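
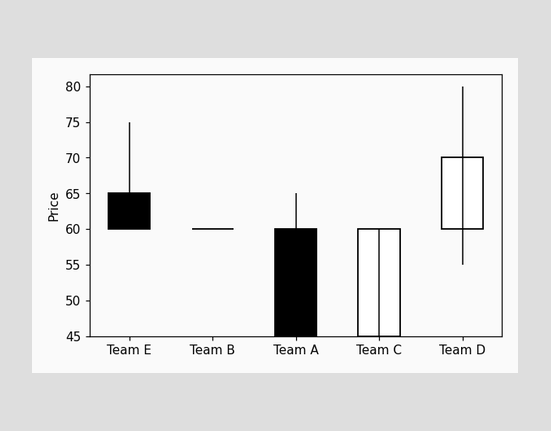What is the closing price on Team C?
The Team C candle closes at 60.

60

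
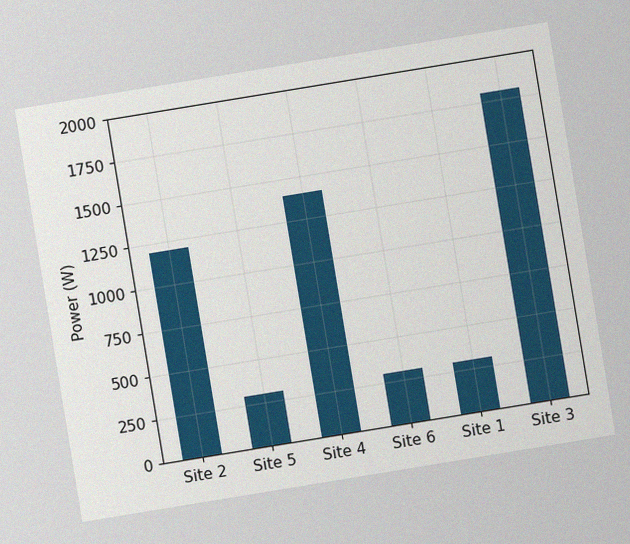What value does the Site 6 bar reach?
300W

The chart is tilted about 9° counter-clockwise, with some photo noise. Reading along the chart's y-axis, the Site 6 bar reaches 300W.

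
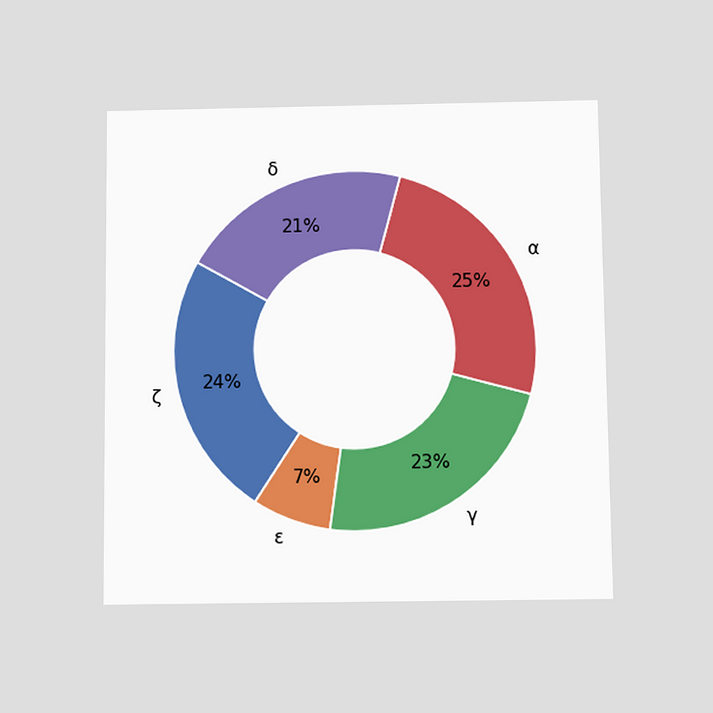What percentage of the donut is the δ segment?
The chart is viewed slightly from below. The δ segment takes up 21% of the ring.

21%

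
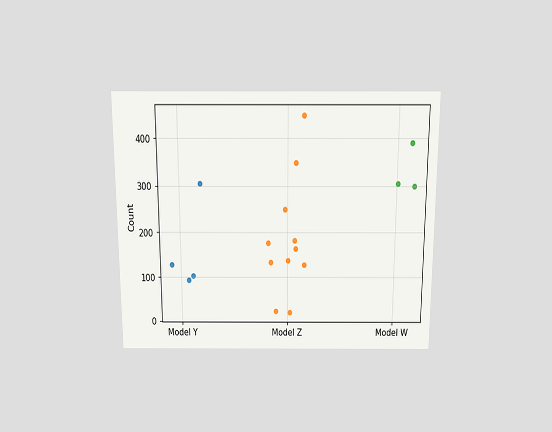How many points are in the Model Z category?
11

The chart is viewed slightly from above. Counting the markers in the Model Z column gives 11.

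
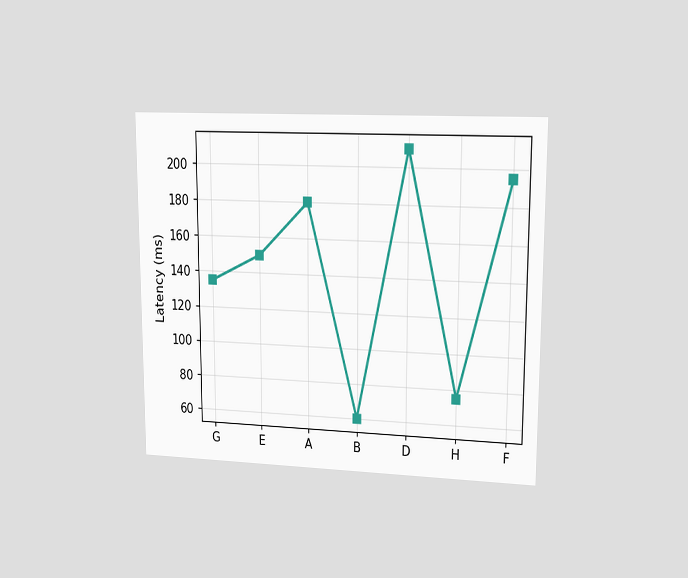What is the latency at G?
135ms

The chart is viewed at a slight angle. At G, the line is at 135ms.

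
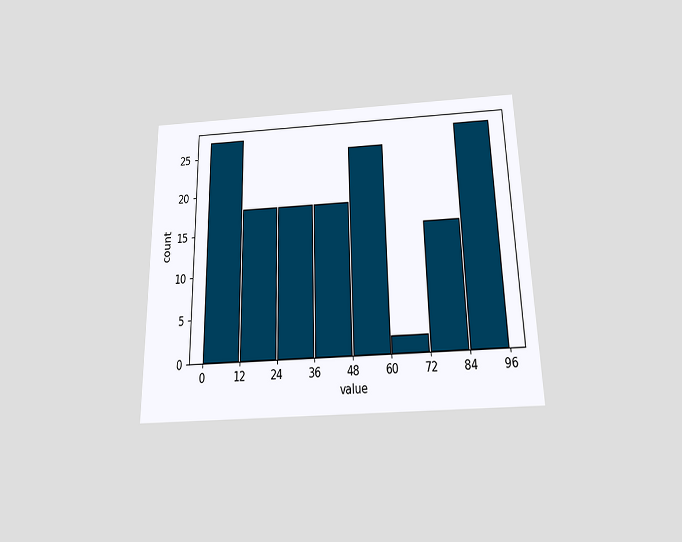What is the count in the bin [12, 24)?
18

The chart is viewed slightly from below. The [12, 24) bin has height 18.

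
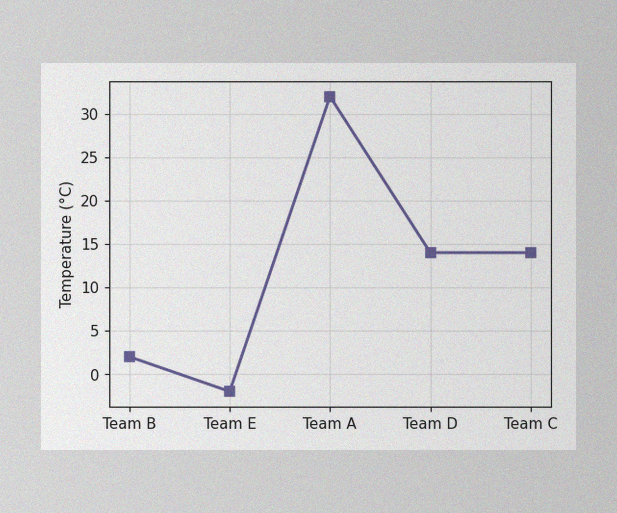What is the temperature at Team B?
2°C

The image has some photo noise and uneven lighting. At Team B, the line is at 2°C.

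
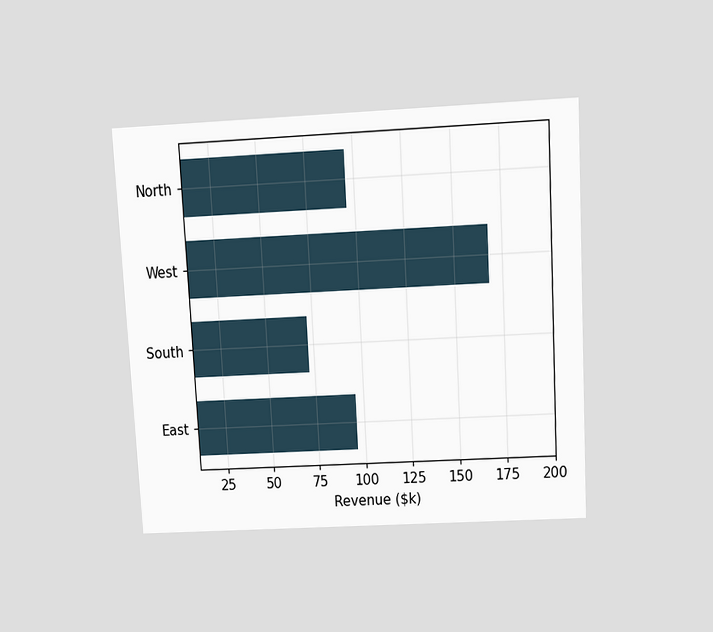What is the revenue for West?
$168k

The chart is tilted about 3° counter-clockwise and viewed slightly from above. Reading along the chart's x-axis, the West bar reaches $168k.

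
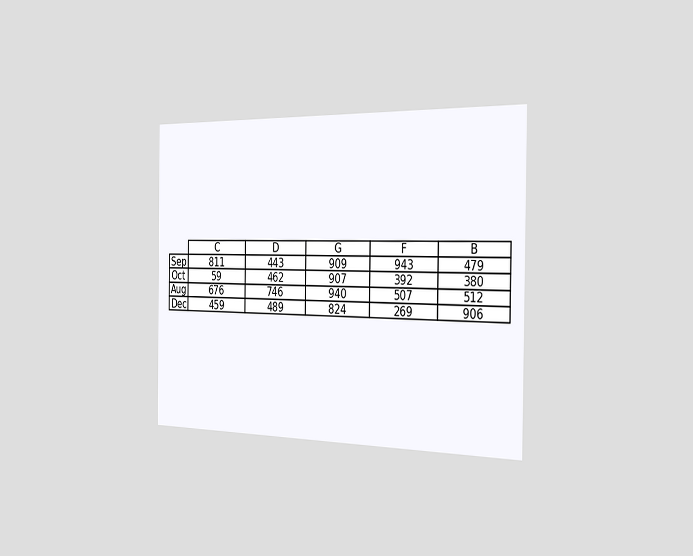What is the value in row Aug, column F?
The chart is viewed slightly from the right. The (Aug, F) cell reads 507.

507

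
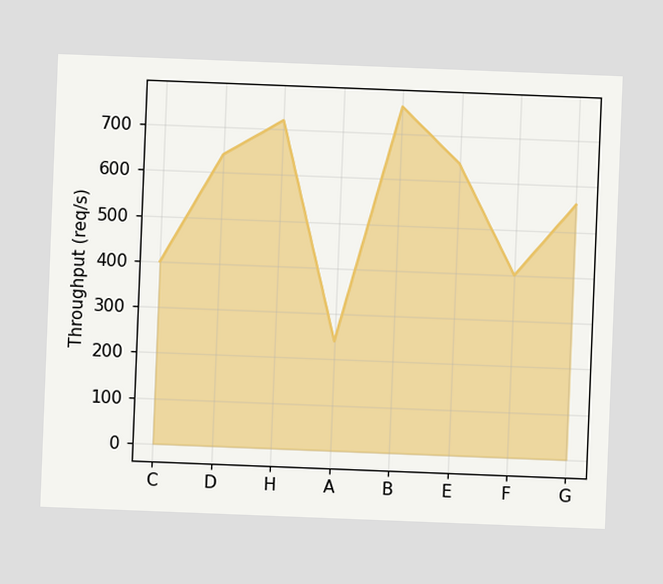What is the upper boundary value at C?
The chart is tilted about 2° clockwise. At C the upper boundary is at 400req/s.

400req/s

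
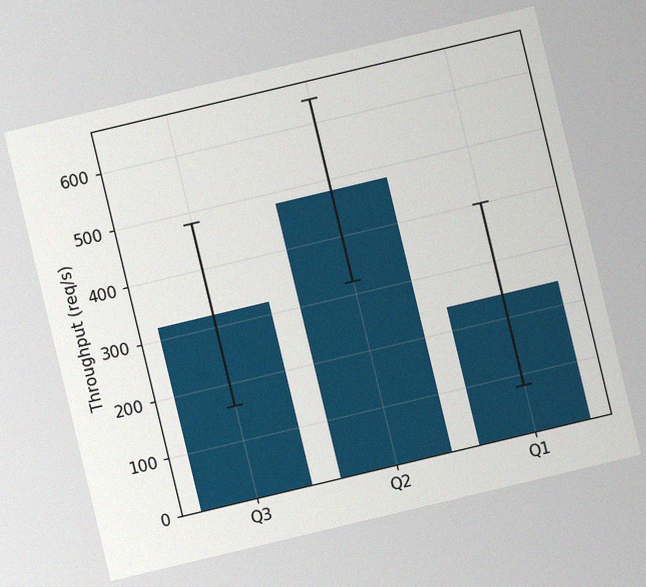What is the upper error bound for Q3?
480req/s

The chart is tilted about 13° counter-clockwise, with some photo noise. The Q3 bar's upper whisker reaches 480req/s.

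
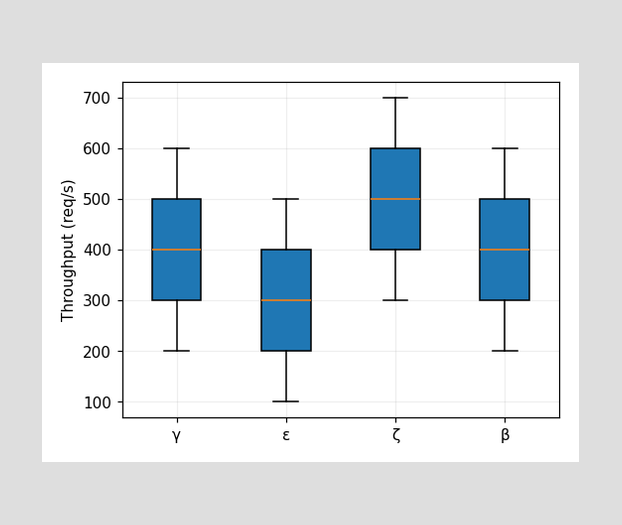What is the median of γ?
400req/s

The median line in the γ box sits at 400req/s.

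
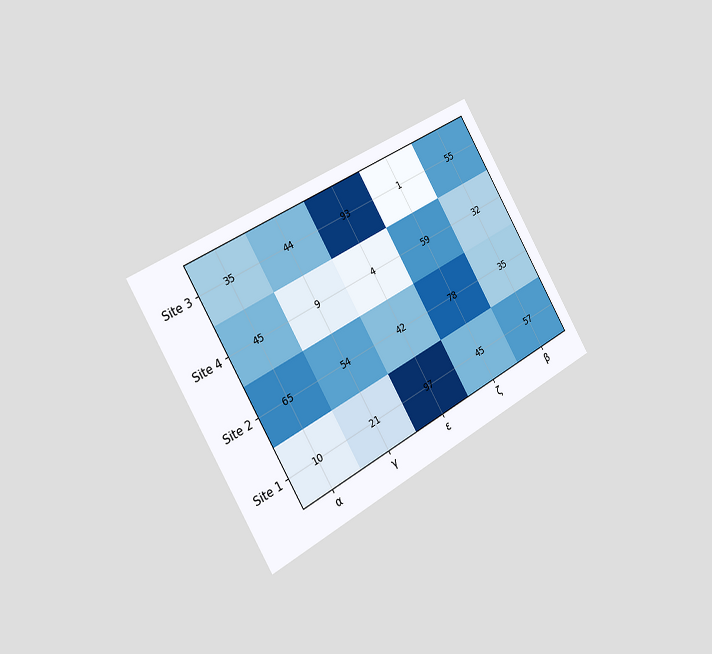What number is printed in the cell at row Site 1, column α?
10

The chart is tilted about 31° counter-clockwise and viewed slightly from the left. The (Site 1, α) cell reads 10.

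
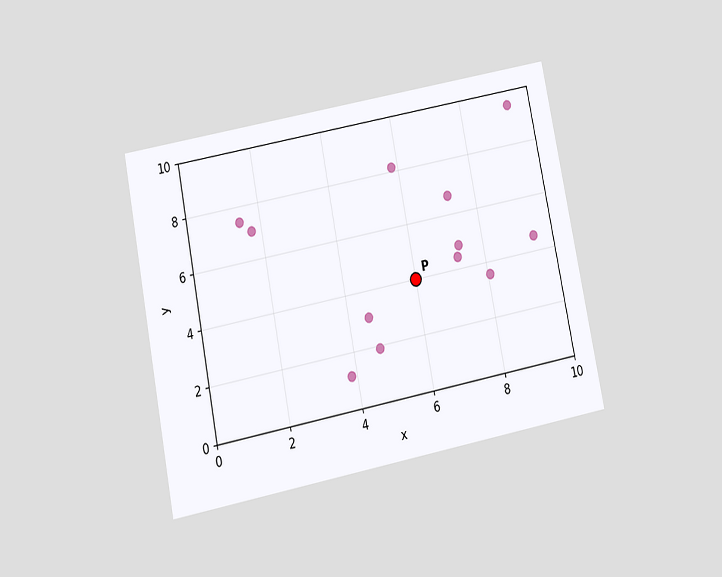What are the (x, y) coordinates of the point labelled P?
(6, 4)

The chart is tilted about 11° counter-clockwise and viewed at a slight angle. Following the gridlines from P to each axis, P sits at (6, 4).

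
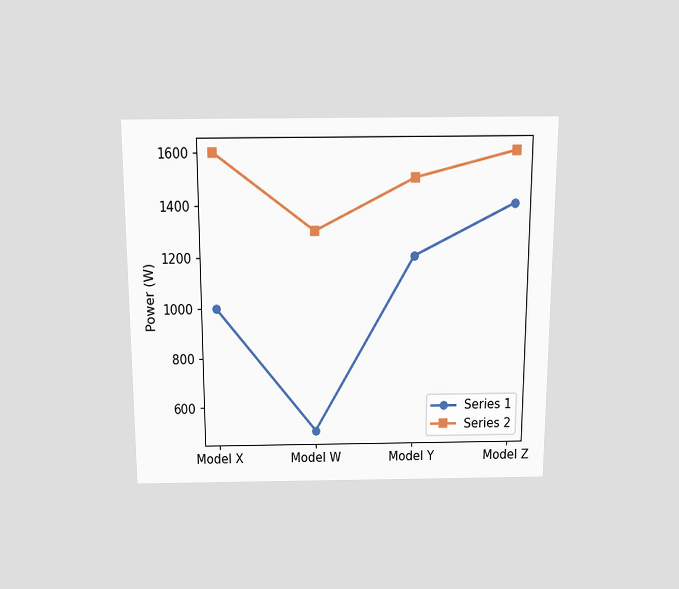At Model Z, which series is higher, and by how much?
The chart is viewed slightly from above. At Model Z, Series 2 sits above the other line by 200W.

Series 2, by 200W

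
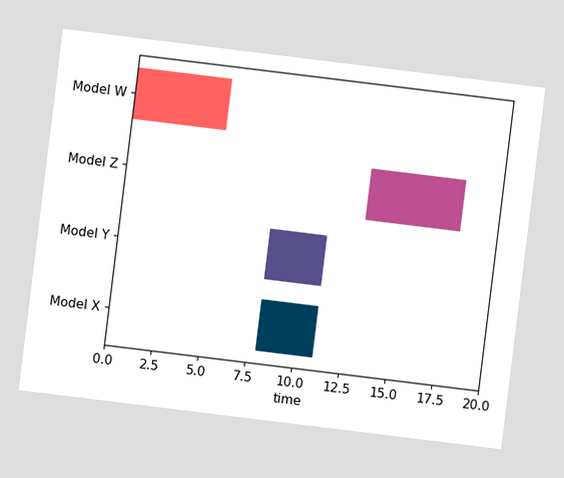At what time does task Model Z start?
13

The chart is tilted about 7° clockwise. The Model Z bar begins at t=13.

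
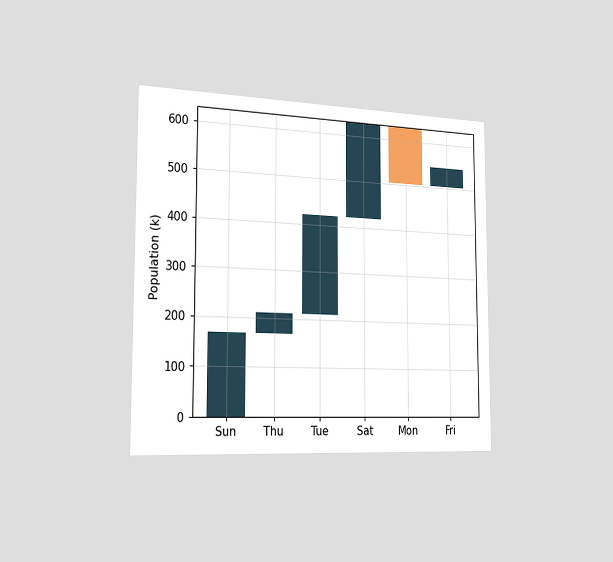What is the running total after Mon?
504k

The chart is viewed slightly from the left. After Mon the running total reaches 504k.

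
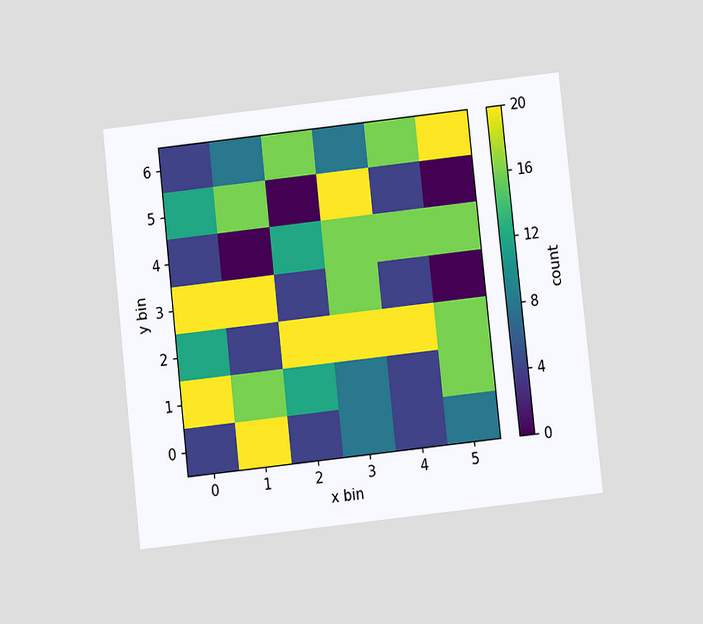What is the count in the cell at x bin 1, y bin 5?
16

The chart is tilted about 6° counter-clockwise and viewed slightly from below. Matching the cell (1, 5) against the colorbar gives 16.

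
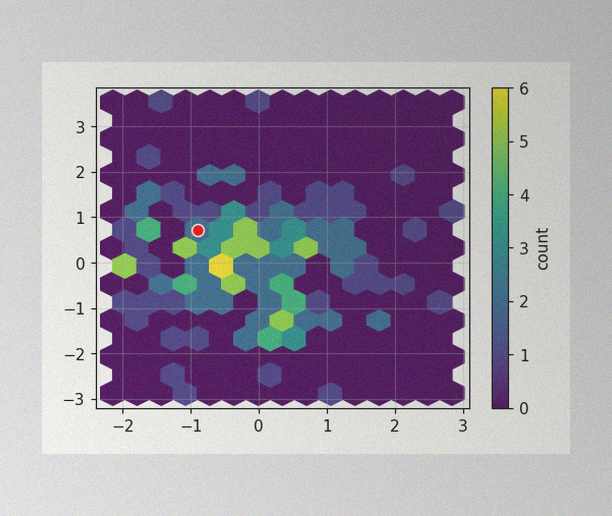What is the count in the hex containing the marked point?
2

The image has some photo noise and uneven lighting. The marked hex reads 2 on the colorbar.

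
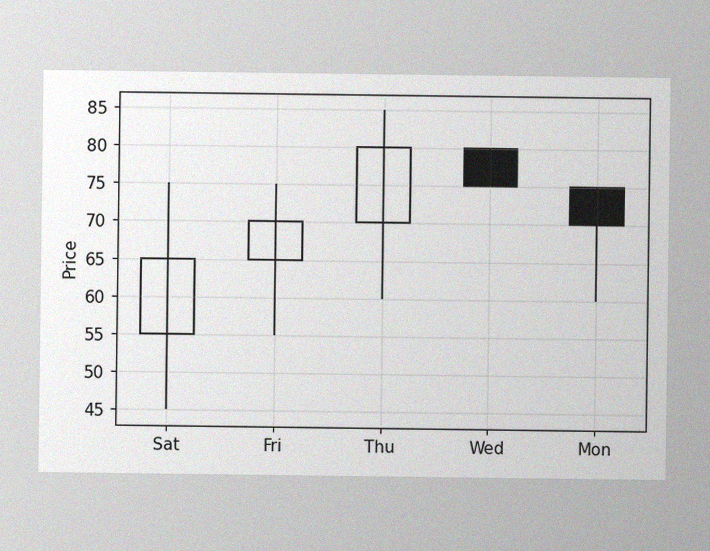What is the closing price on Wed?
The image has some photo noise and uneven lighting. The Wed candle closes at 75.

75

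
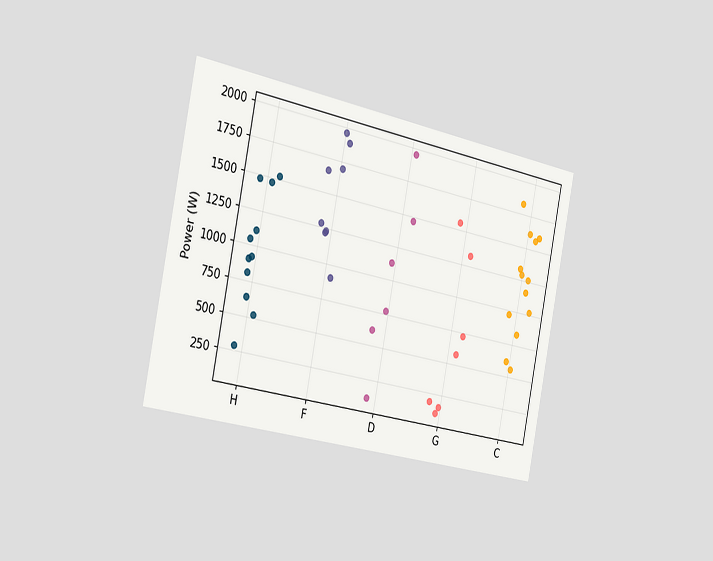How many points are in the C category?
The chart is tilted about 11° clockwise and viewed slightly from the left. Counting the markers in the C column gives 13.

13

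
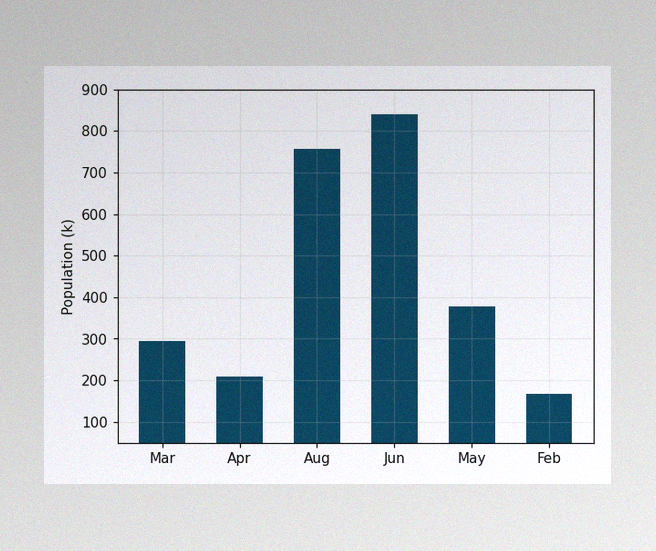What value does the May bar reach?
378k

The image has some photo noise and uneven lighting. Reading along the chart's y-axis, the May bar reaches 378k.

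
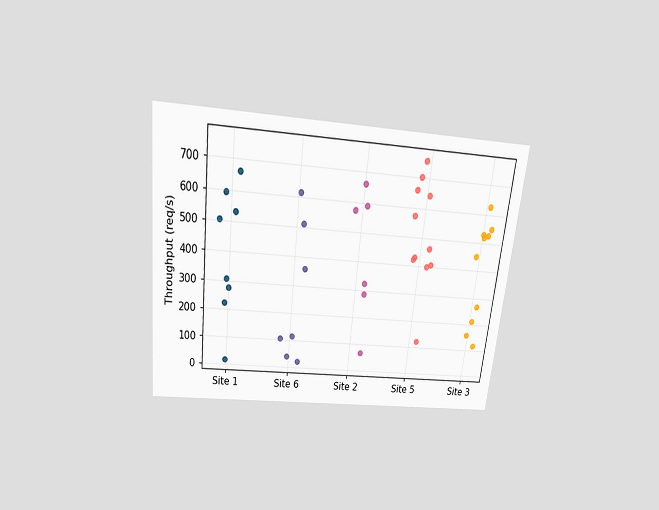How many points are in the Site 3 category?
The chart is tilted about 6° clockwise and viewed slightly from above. Counting the markers in the Site 3 column gives 10.

10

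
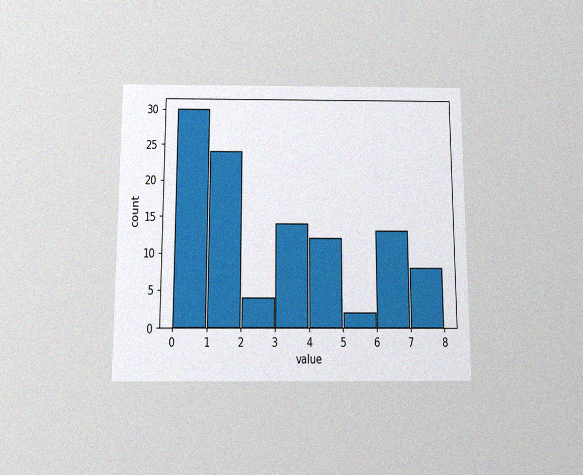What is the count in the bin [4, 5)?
12

The chart is viewed slightly from below, with some photo noise. The [4, 5) bin has height 12.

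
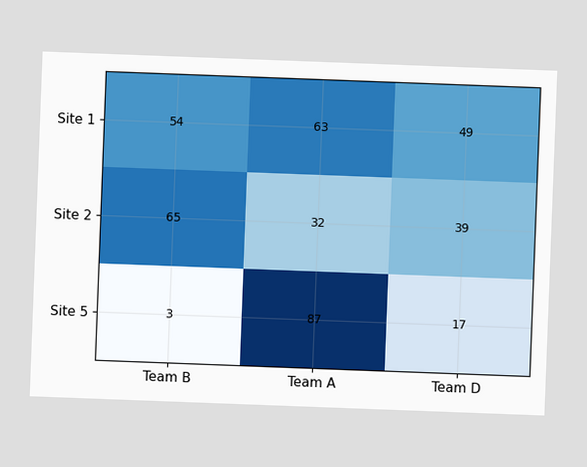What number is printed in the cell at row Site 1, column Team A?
The chart is tilted about 2° clockwise. The (Site 1, Team A) cell reads 63.

63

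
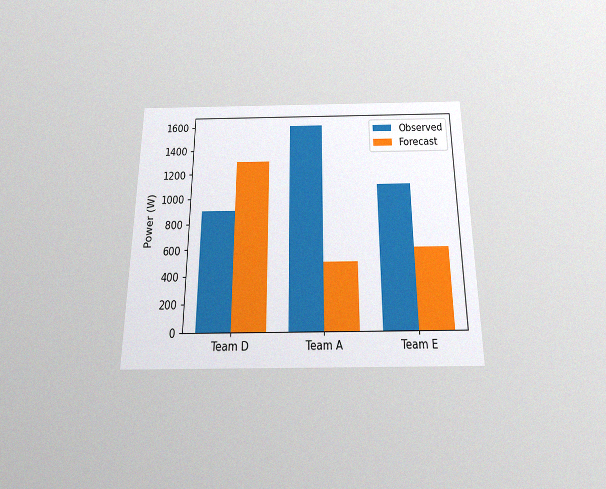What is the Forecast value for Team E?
600W

The chart is viewed slightly from below, with some photo noise. The Forecast bar at Team E reaches 600W on the y-axis.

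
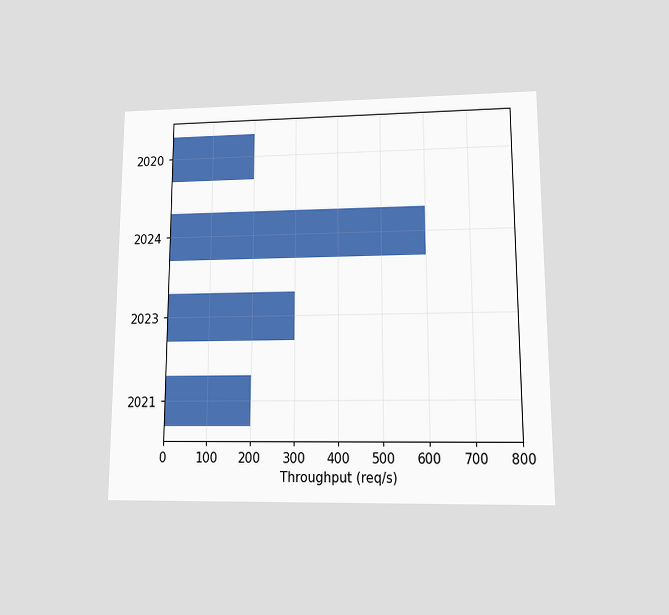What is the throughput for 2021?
200req/s

The chart is viewed at a slight angle. Reading along the chart's x-axis, the 2021 bar reaches 200req/s.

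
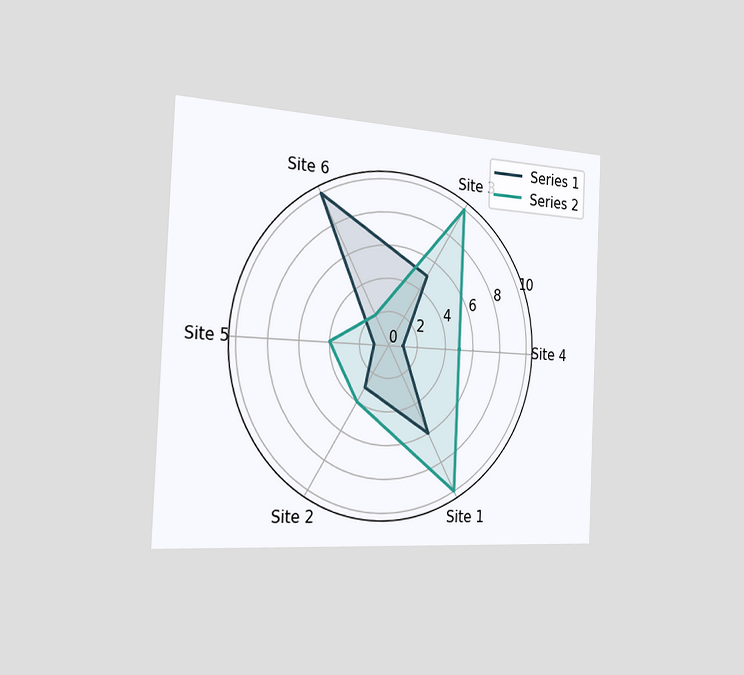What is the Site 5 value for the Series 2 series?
4

The chart is tilted about 3° clockwise and viewed slightly from the left. On the Site 5 axis, Series 2 reaches 4.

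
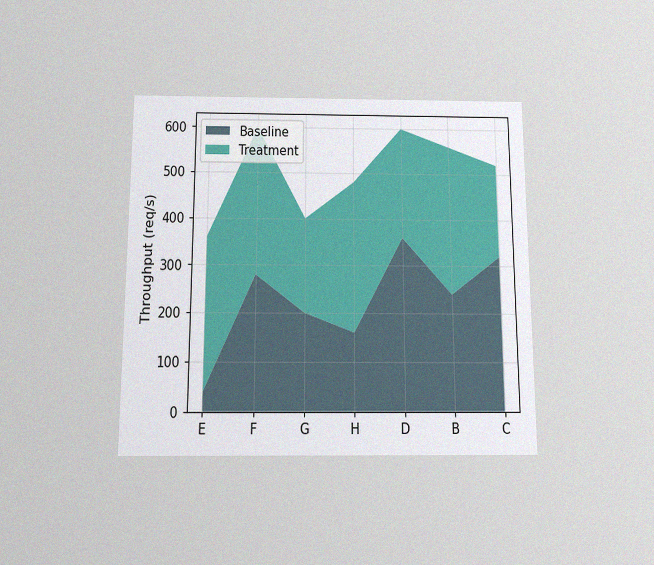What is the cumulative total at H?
480req/s

The chart is viewed slightly from below, with some photo noise. The stacked total at H reaches 480req/s.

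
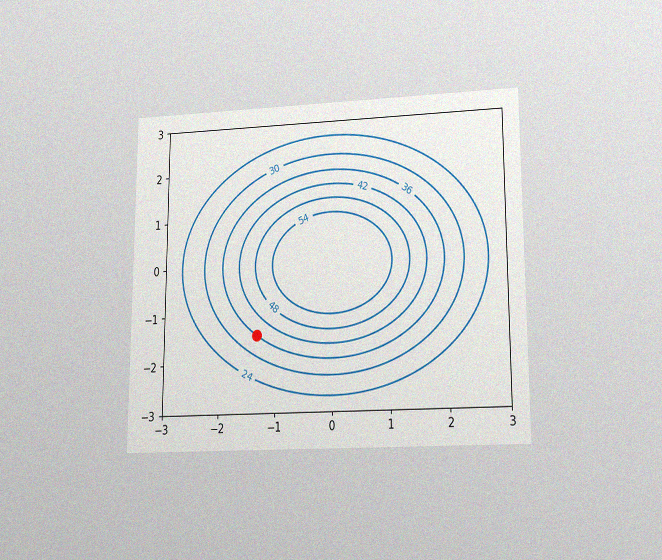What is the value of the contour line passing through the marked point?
36

The chart is viewed at a slight angle, with some photo noise. The marked point sits on the contour labelled 36.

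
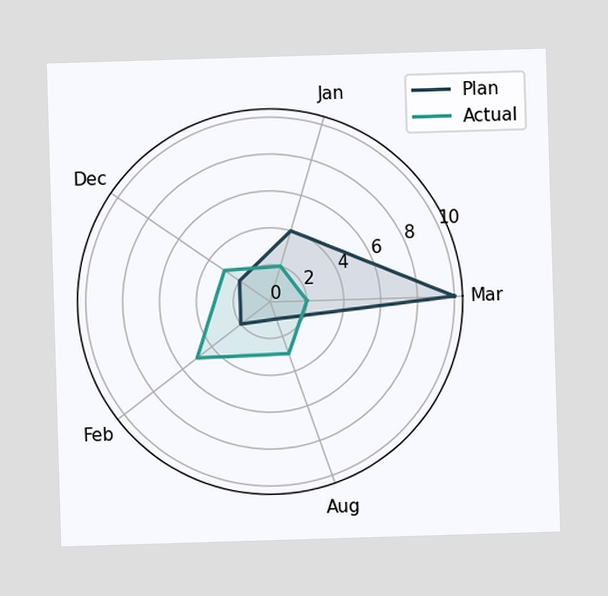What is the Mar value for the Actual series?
2

On the Mar axis, Actual reaches 2.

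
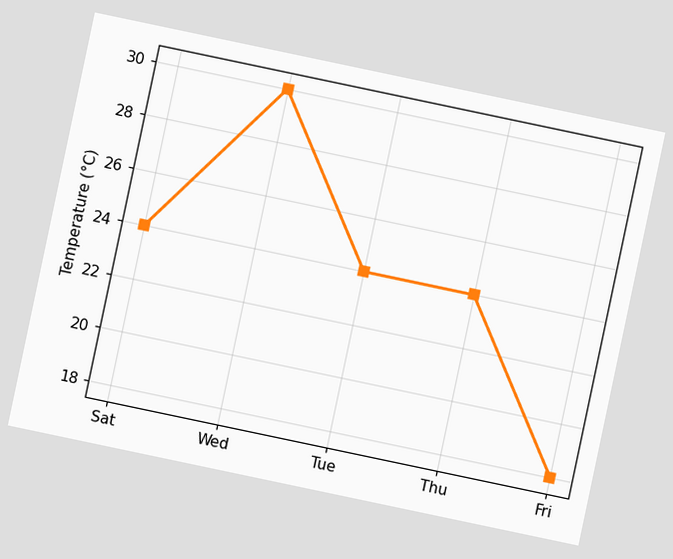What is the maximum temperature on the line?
30°C

The chart is tilted about 12° clockwise. The highest point is at Wed, and reading across to the y-axis gives 30°C.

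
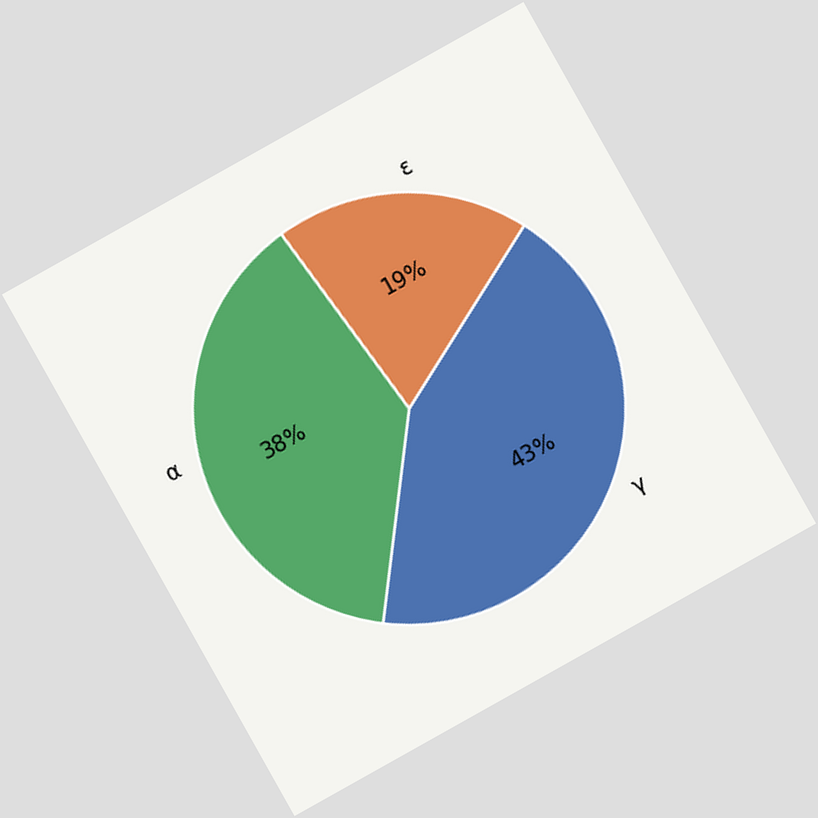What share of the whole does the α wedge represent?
The chart is tilted about 29° counter-clockwise. The α slice takes up 38% of the pie.

38%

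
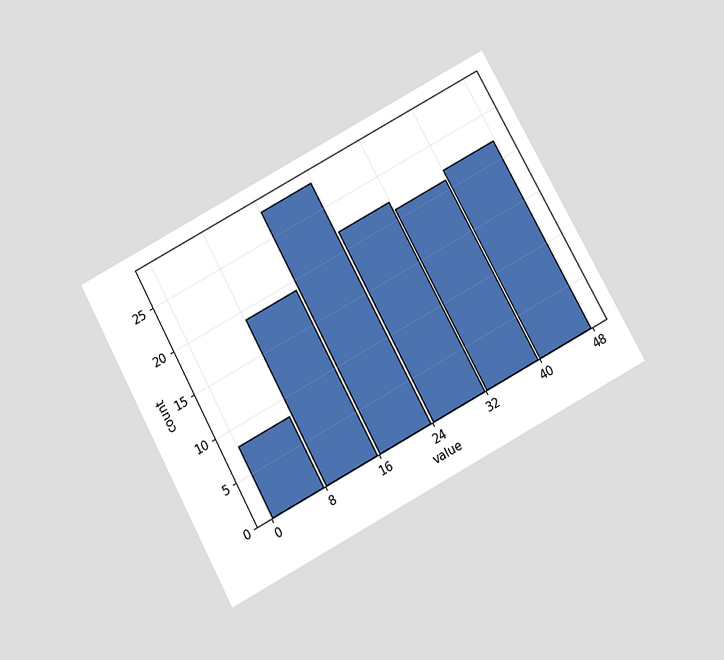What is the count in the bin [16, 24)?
The chart is tilted about 28° counter-clockwise and viewed slightly from below. The [16, 24) bin has height 28.

28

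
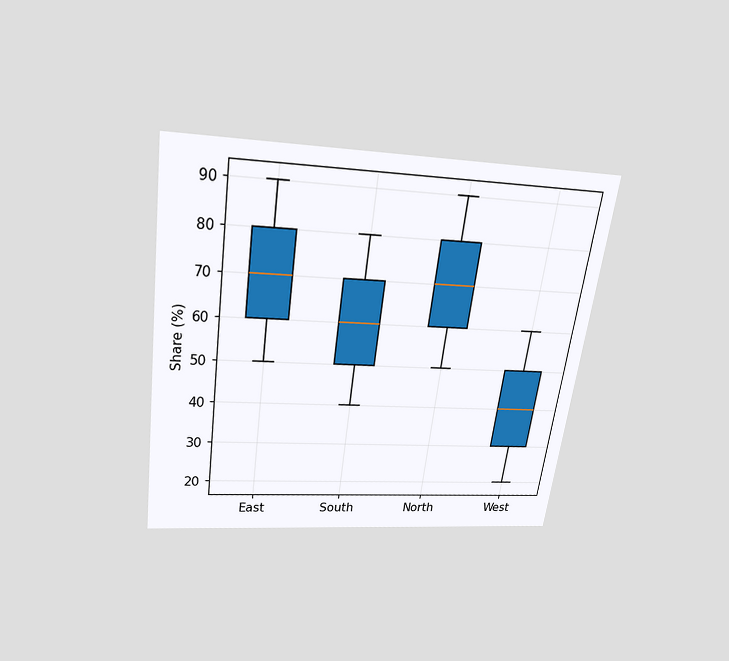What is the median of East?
The chart is tilted about 8° clockwise and viewed slightly from above. The median line in the East box sits at 70%.

70%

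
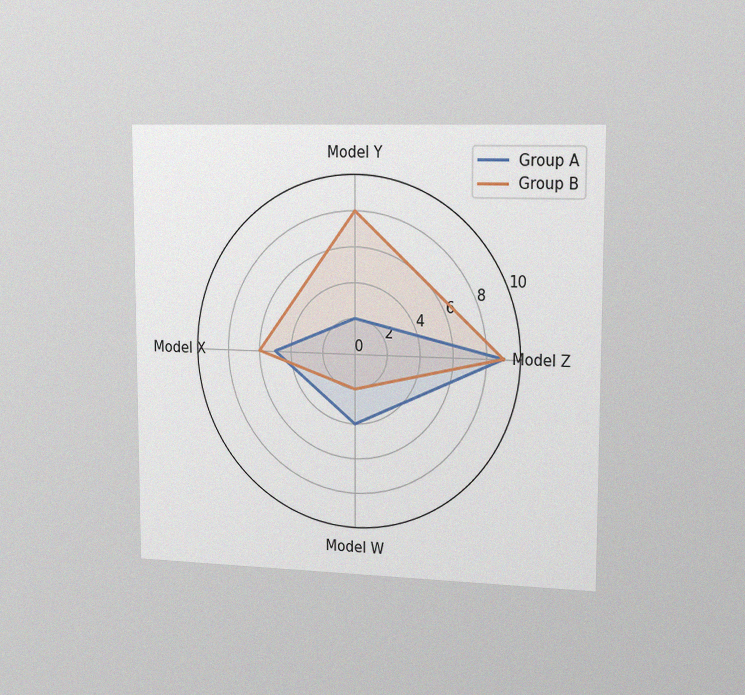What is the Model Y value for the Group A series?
2

The chart is viewed slightly from the right, with some photo noise. On the Model Y axis, Group A reaches 2.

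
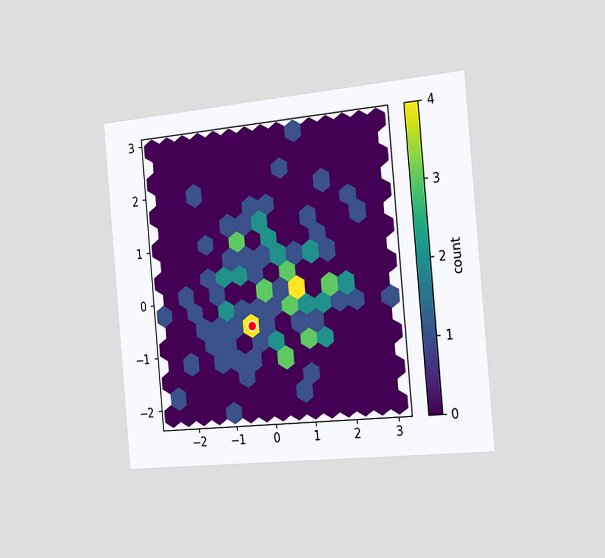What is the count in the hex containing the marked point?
The chart is tilted about 5° counter-clockwise and viewed slightly from the right. The marked hex reads 4 on the colorbar.

4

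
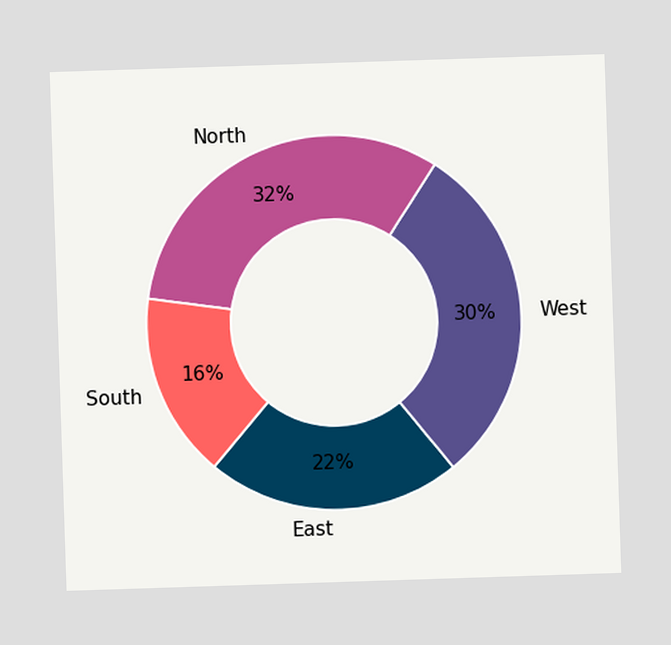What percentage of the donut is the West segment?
The West segment takes up 30% of the ring.

30%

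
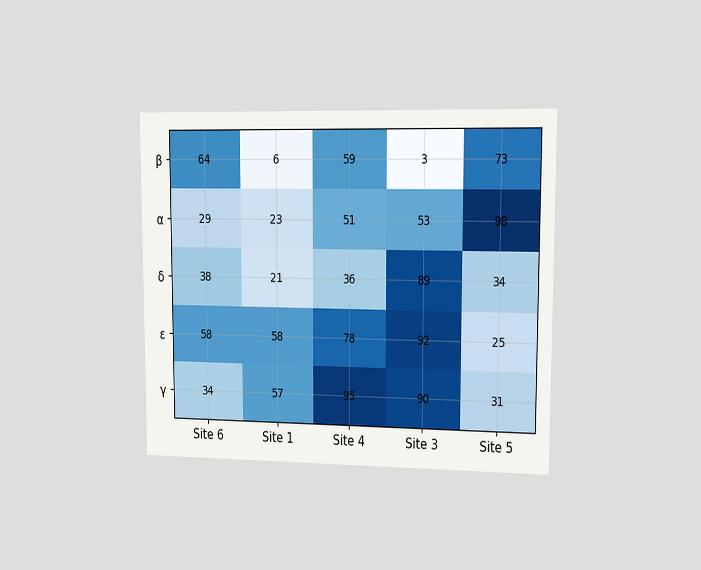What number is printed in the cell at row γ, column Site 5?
The chart is viewed slightly from the right. The (γ, Site 5) cell reads 31.

31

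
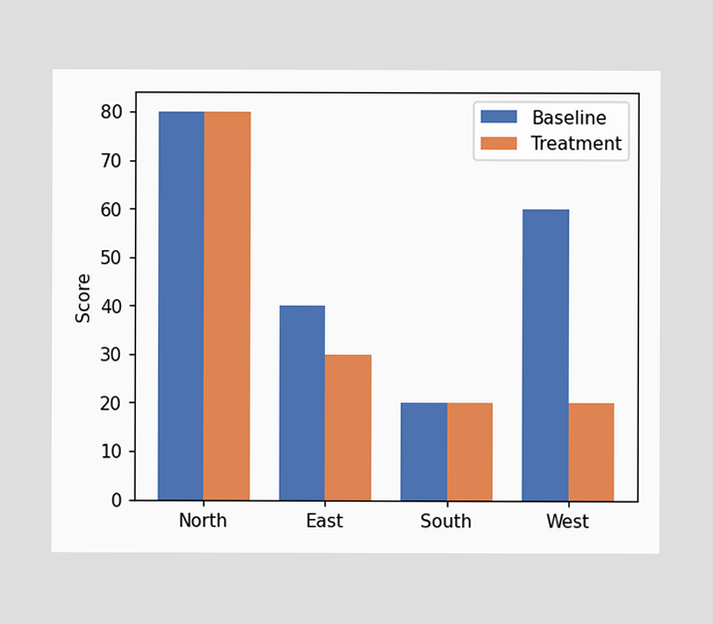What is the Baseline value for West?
60

The Baseline bar at West reaches 60 on the y-axis.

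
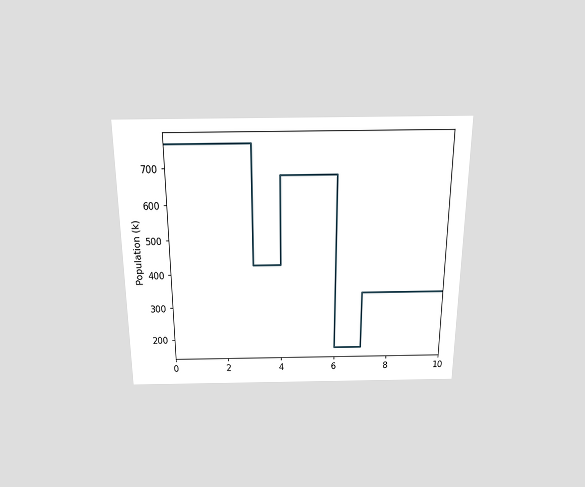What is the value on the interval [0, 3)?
765k

The chart is viewed slightly from above. On [0, 3) the step sits at 765k.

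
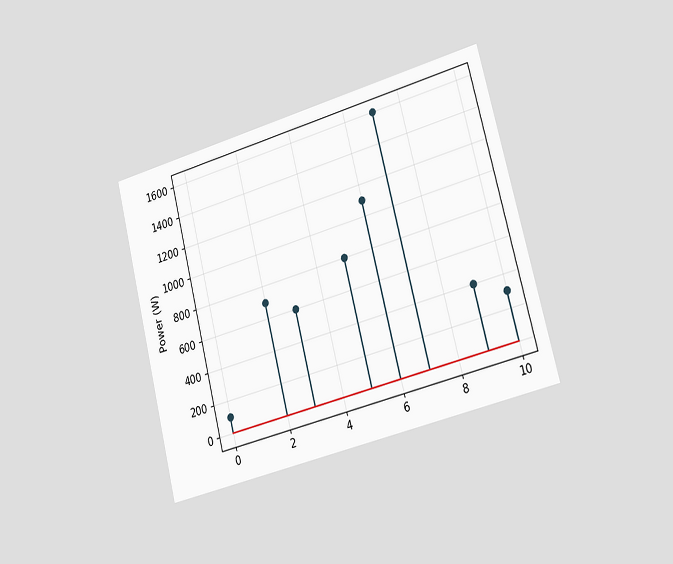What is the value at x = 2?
The chart is tilted about 14° counter-clockwise and viewed slightly from the right. The stem at x=2 reaches 700W.

700W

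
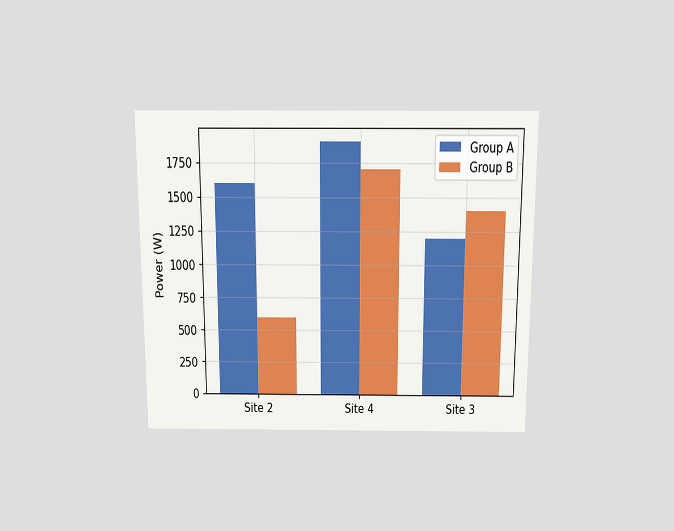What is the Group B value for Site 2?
The chart is viewed slightly from above. The Group B bar at Site 2 reaches 600W on the y-axis.

600W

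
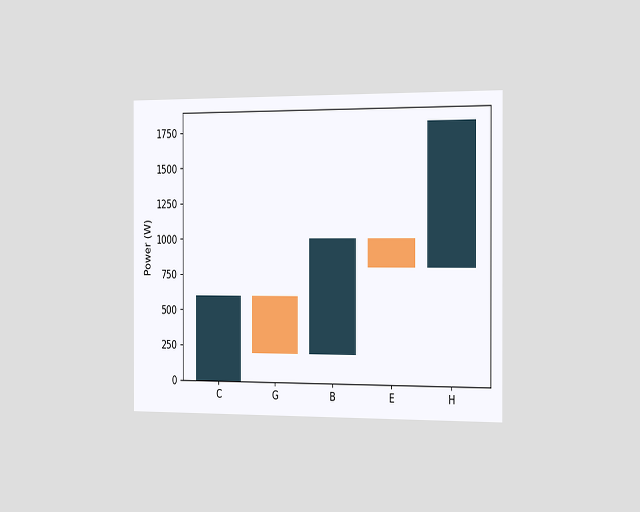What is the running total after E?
800W

The chart is viewed slightly from the right. After E the running total reaches 800W.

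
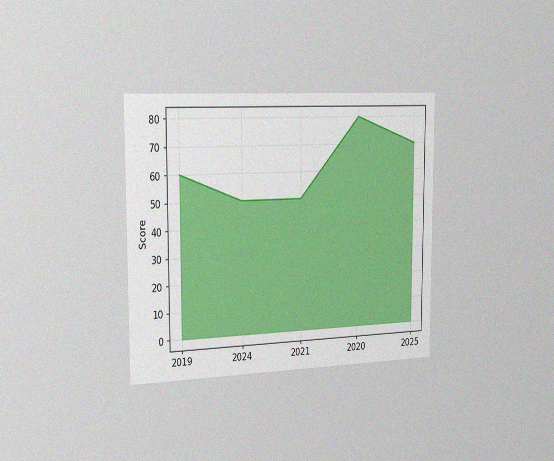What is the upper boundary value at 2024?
50

The chart is viewed slightly from the left, with some photo noise. At 2024 the upper boundary is at 50.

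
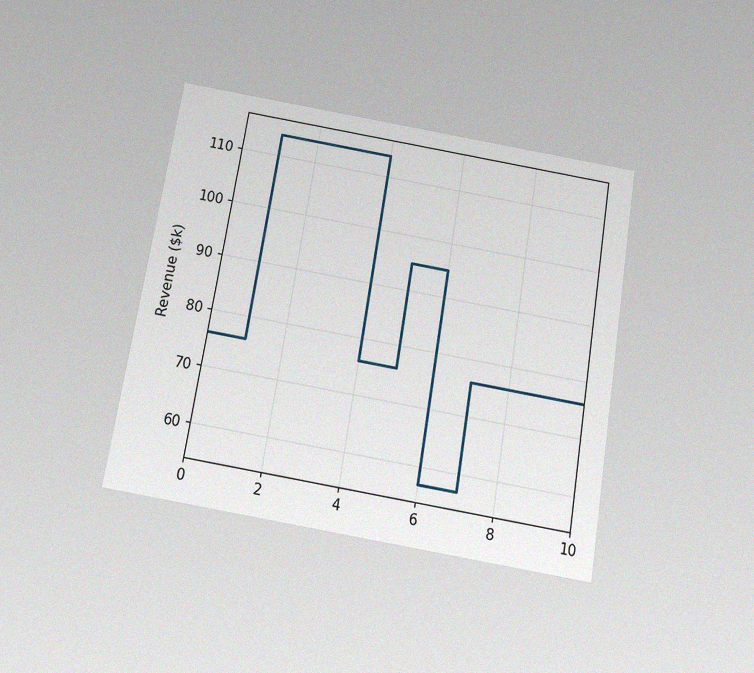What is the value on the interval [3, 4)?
The chart is tilted about 9° clockwise and viewed slightly from below, with some photo noise. On [3, 4) the step sits at $114k.

$114k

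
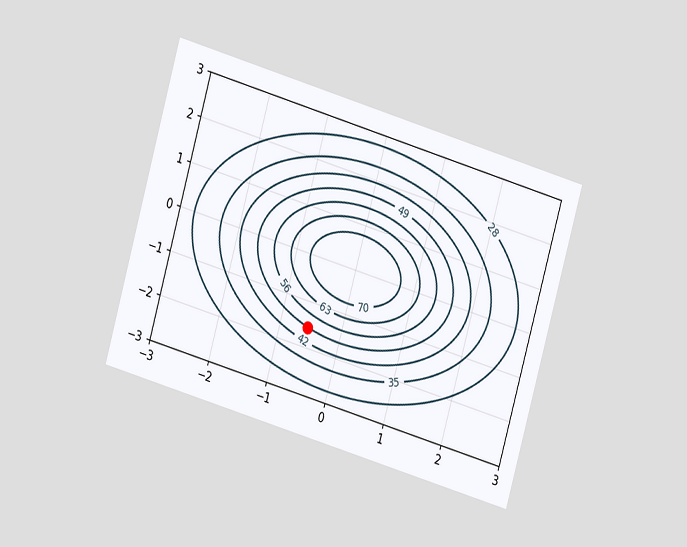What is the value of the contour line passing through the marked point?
49

The chart is tilted about 16° clockwise and viewed at a slight angle. The marked point sits on the contour labelled 49.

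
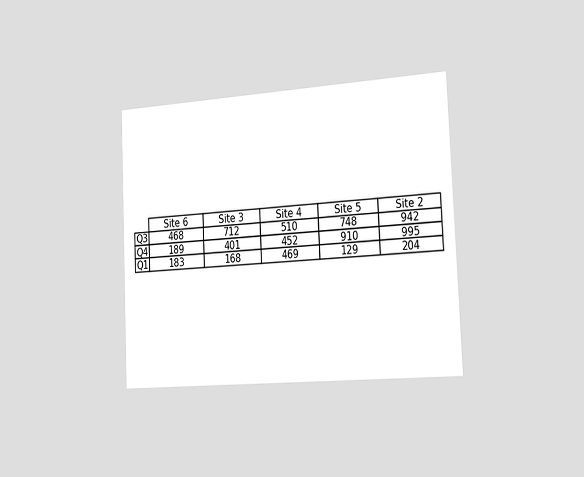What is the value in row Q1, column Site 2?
204

The chart is tilted about 3° counter-clockwise and viewed slightly from the right. The (Q1, Site 2) cell reads 204.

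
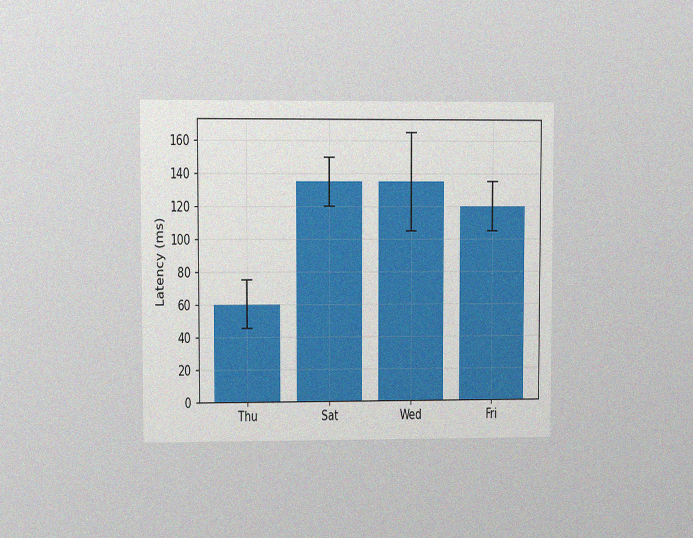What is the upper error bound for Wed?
The chart is viewed at a slight angle, with some photo noise. The Wed bar's upper whisker reaches 165ms.

165ms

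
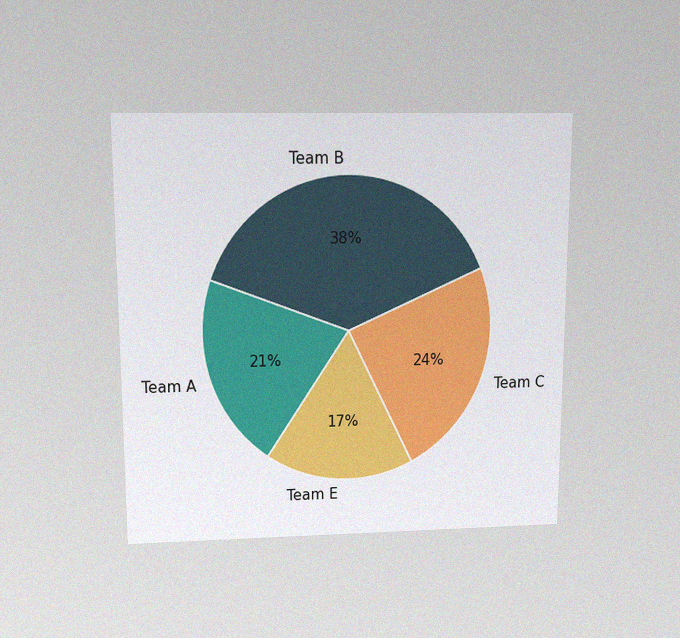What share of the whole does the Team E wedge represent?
17%

The chart is viewed slightly from above, with some photo noise. The Team E slice takes up 17% of the pie.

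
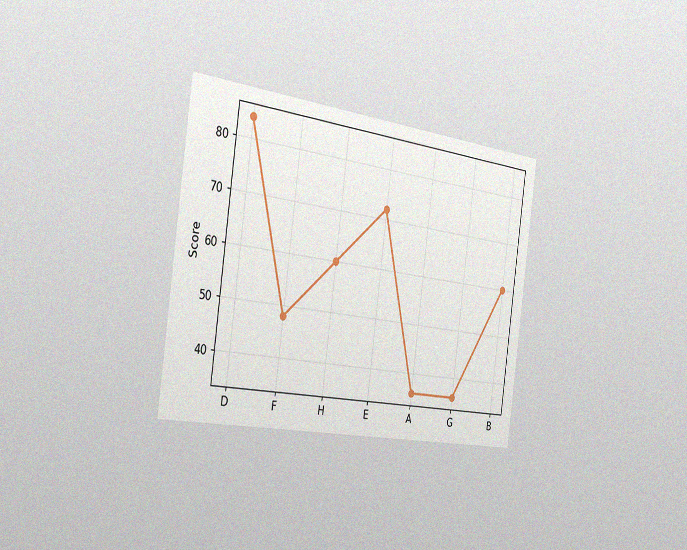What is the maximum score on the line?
The chart is tilted about 8° clockwise and viewed slightly from the left, with some photo noise. The highest point is at D, and reading across to the y-axis gives 84.

84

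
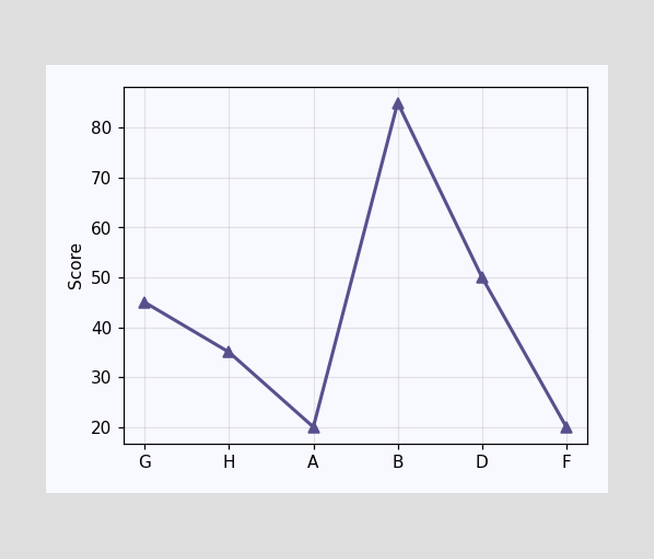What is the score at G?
At G, the line is at 45.

45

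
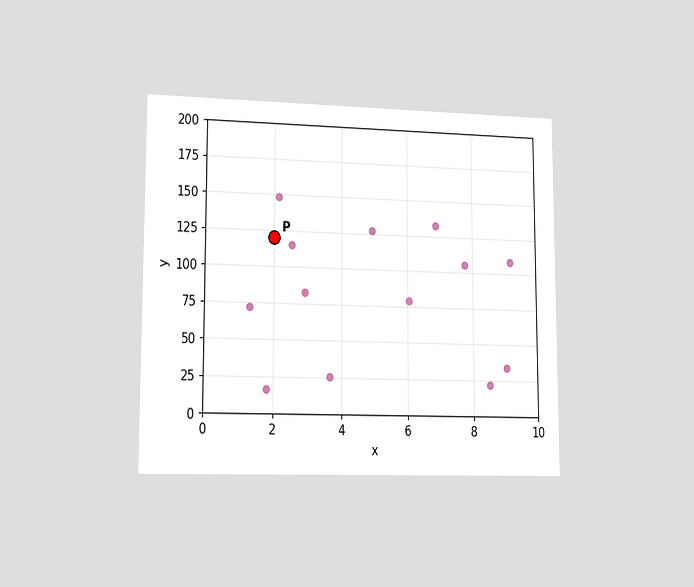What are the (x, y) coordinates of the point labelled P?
(2, 120)

The chart is viewed slightly from the left. Following the gridlines from P to each axis, P sits at (2, 120).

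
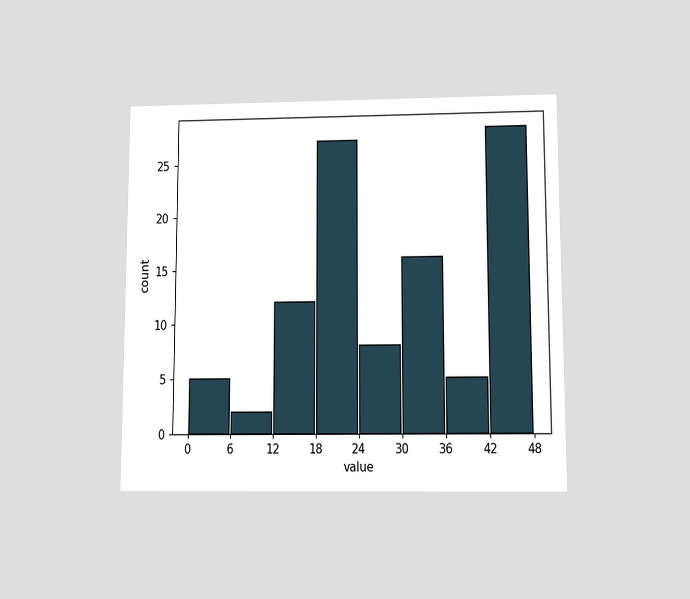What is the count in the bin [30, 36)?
16

The chart is viewed slightly from below. The [30, 36) bin has height 16.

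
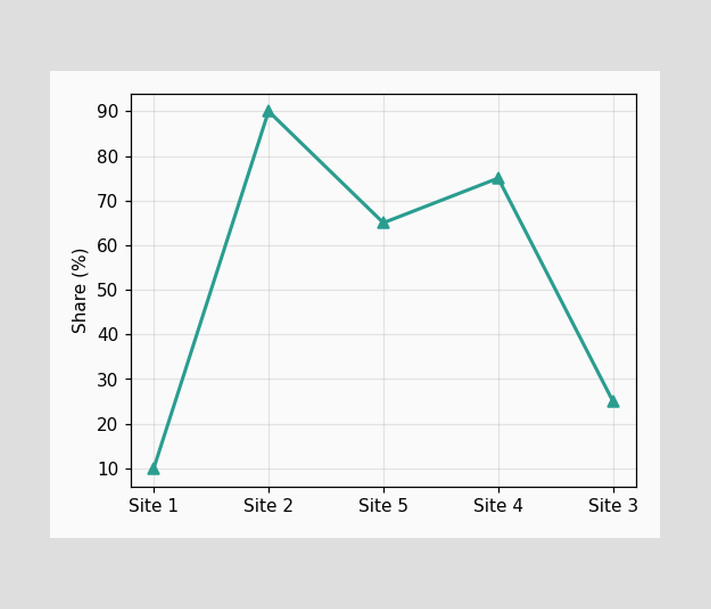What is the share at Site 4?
At Site 4, the line is at 75%.

75%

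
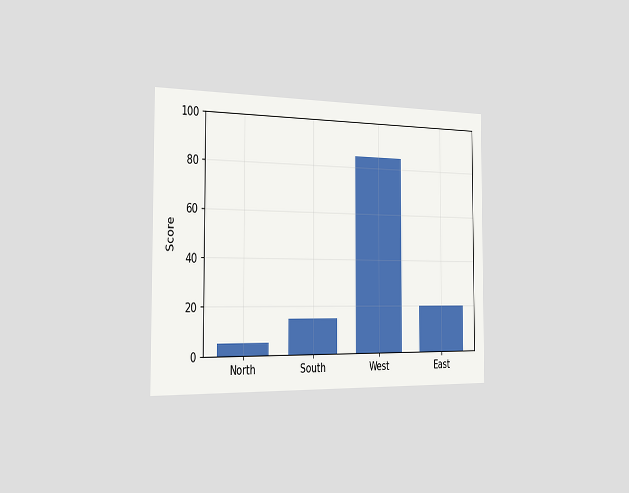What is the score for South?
The chart is viewed slightly from the left. Reading along the chart's y-axis, the South bar reaches 15.

15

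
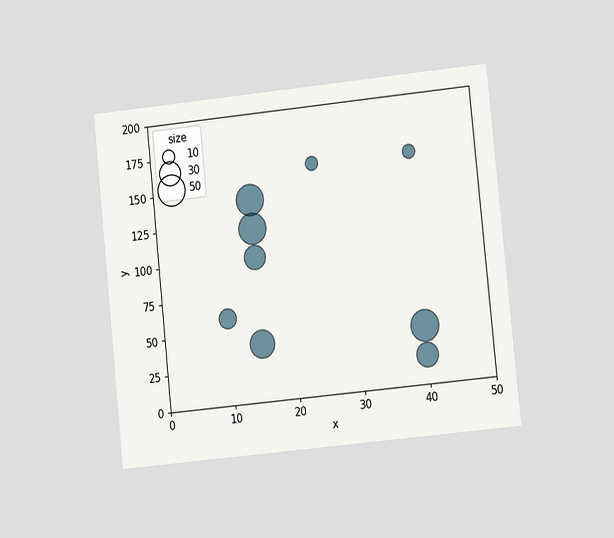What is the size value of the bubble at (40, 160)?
The chart is tilted about 6° counter-clockwise and viewed at a slight angle. Matching the bubble at (40, 160) against the size legend gives 10.

10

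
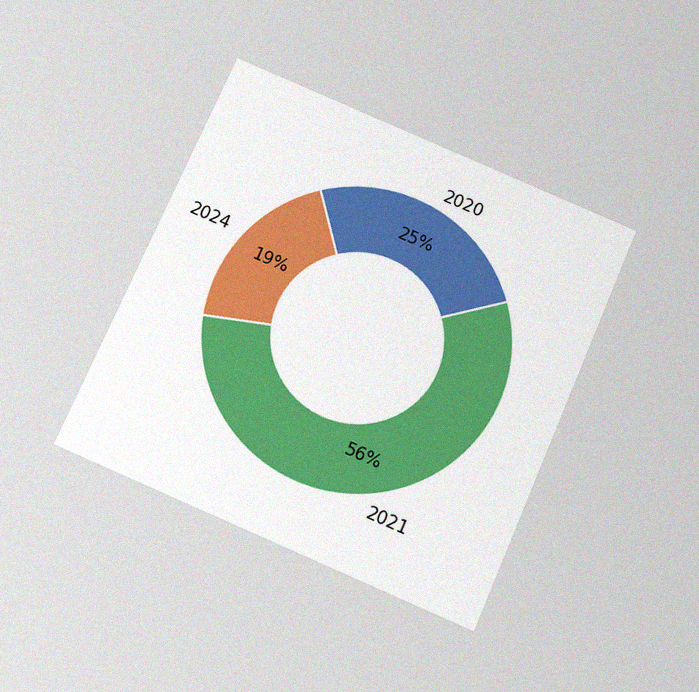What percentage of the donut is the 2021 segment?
The chart is tilted about 23° clockwise and viewed slightly from below, with some photo noise. The 2021 segment takes up 56% of the ring.

56%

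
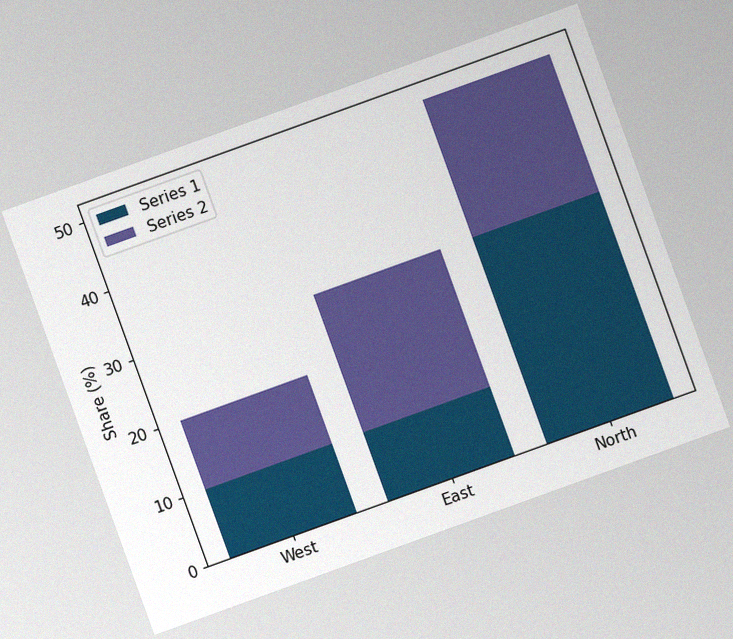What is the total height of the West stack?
20%

The chart is tilted about 20° counter-clockwise, with some photo noise. The West stack's top reaches 20% on the y-axis.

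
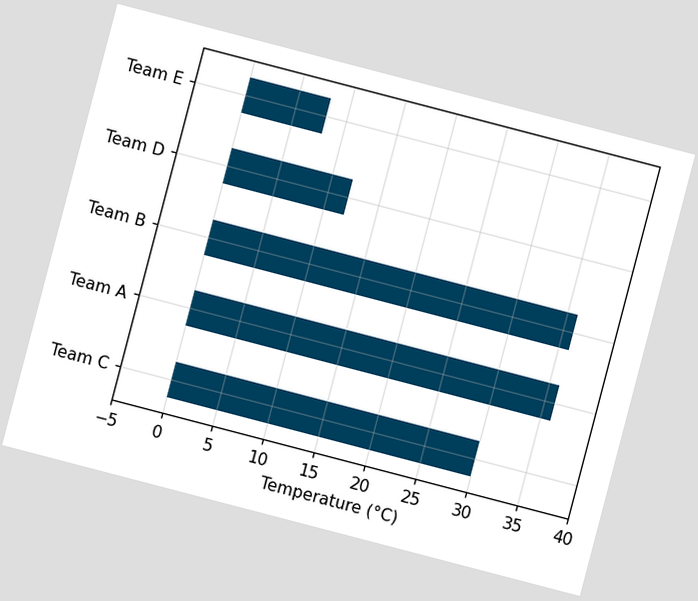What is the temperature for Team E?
8°C

The chart is tilted about 15° clockwise. Reading along the chart's x-axis, the Team E bar reaches 8°C.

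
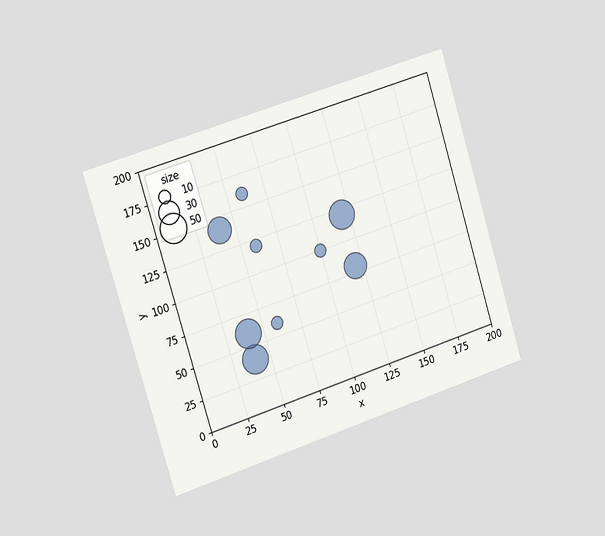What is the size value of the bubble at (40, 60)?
The chart is tilted about 17° counter-clockwise and viewed slightly from the left. Matching the bubble at (40, 60) against the size legend gives 50.

50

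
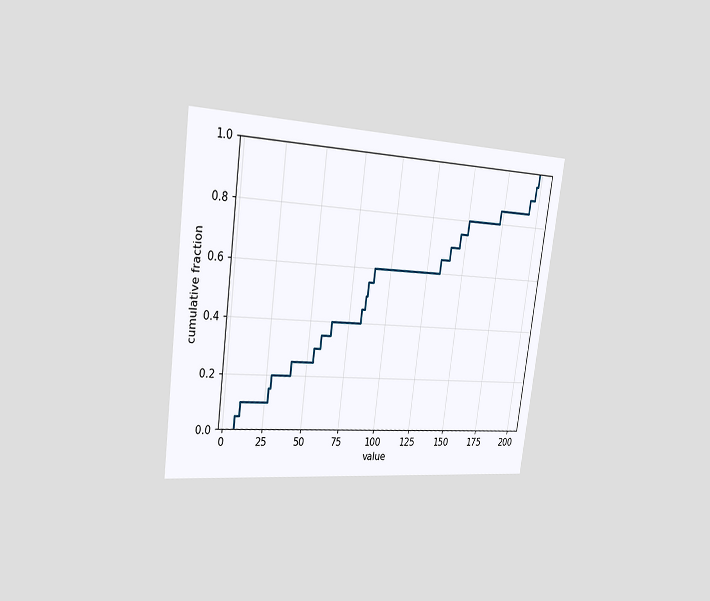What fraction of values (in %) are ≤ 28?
The chart is tilted about 8° clockwise and viewed slightly from the left. At x=28 the ECDF step is at 20%.

20%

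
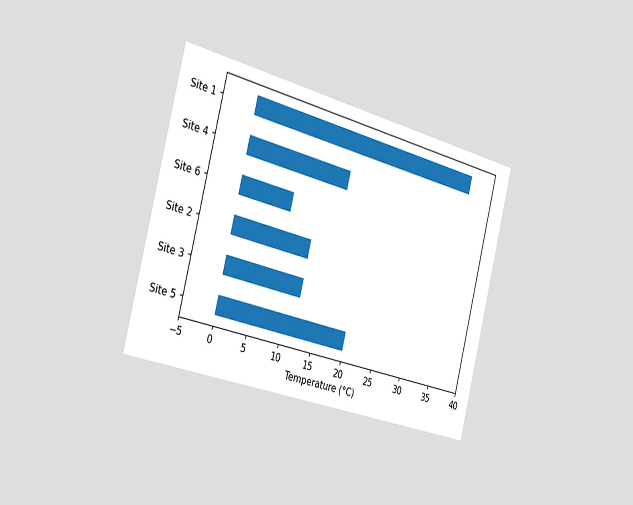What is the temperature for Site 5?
The chart is tilted about 14° clockwise and viewed slightly from the left. Reading along the chart's x-axis, the Site 5 bar reaches 20°C.

20°C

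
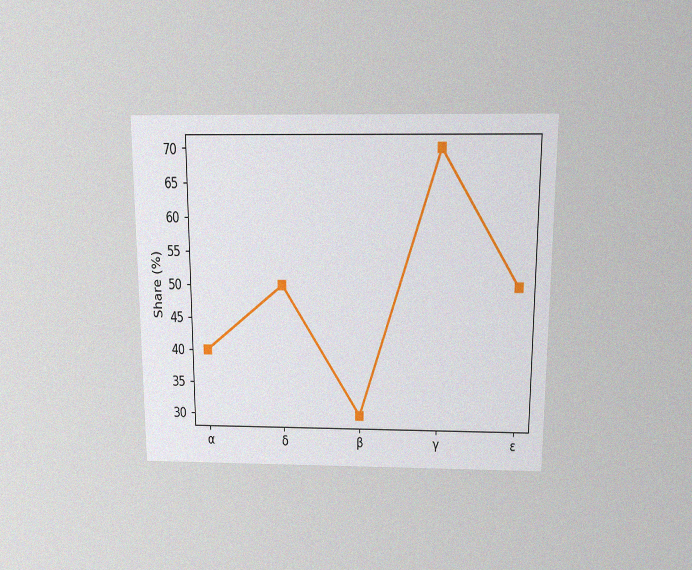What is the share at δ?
50%

The chart is viewed slightly from above, with some photo noise. At δ, the line is at 50%.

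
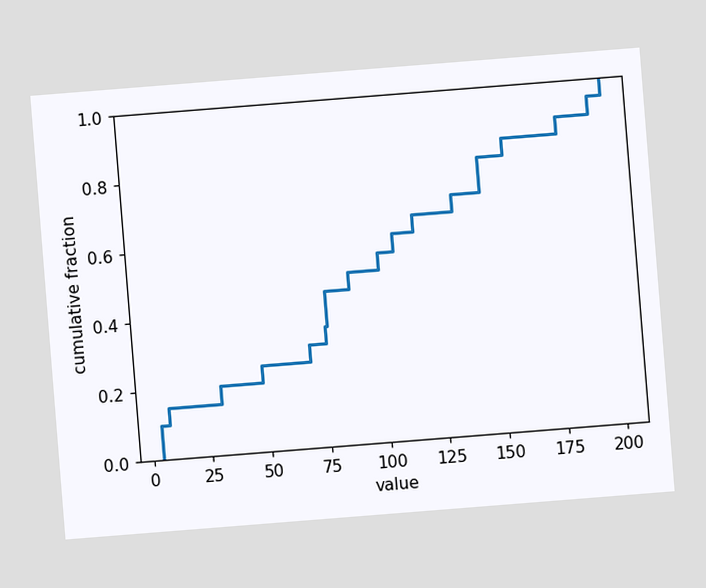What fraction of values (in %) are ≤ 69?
The chart is tilted about 5° counter-clockwise. At x=69 the ECDF step is at 30%.

30%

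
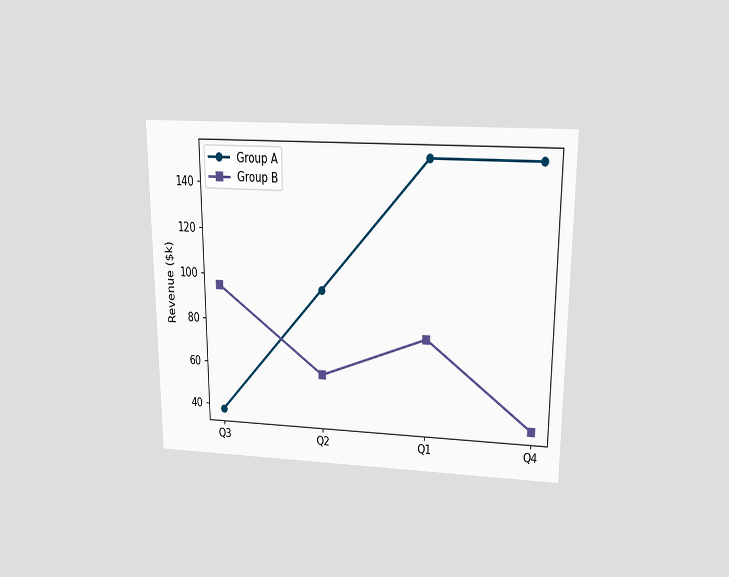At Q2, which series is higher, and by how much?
Group A, by $38k

The chart is viewed slightly from above. At Q2, Group A sits above the other line by $38k.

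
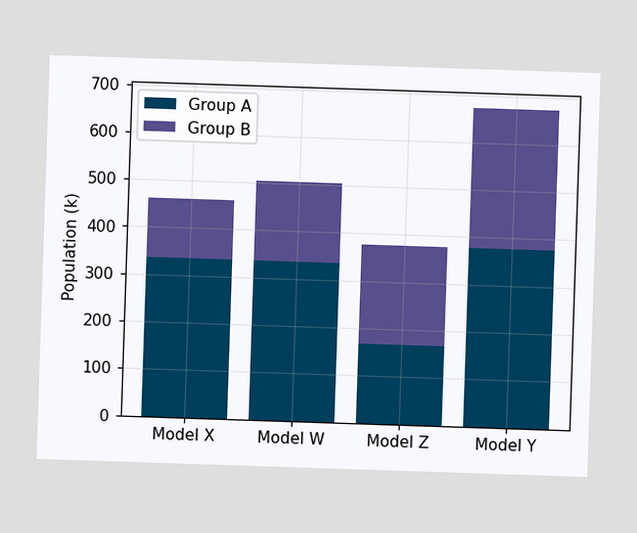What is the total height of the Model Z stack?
378k

The Model Z stack's top reaches 378k on the y-axis.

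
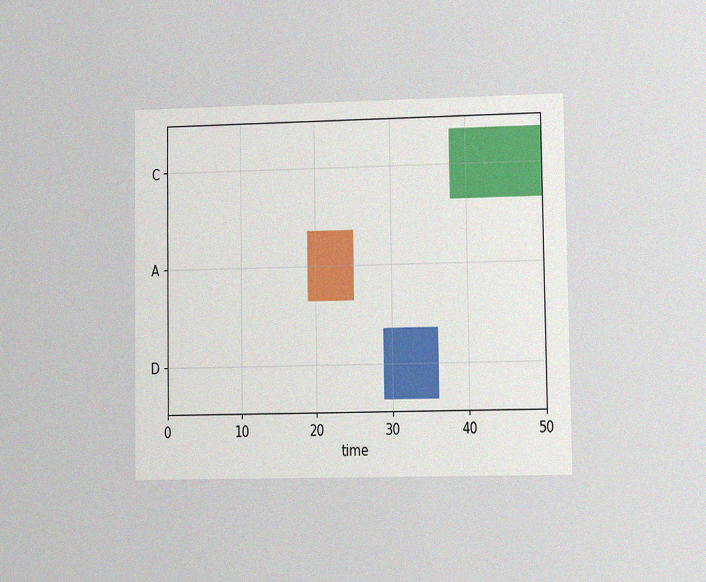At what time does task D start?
The chart is viewed at a slight angle, with some photo noise. The D bar begins at t=29.

29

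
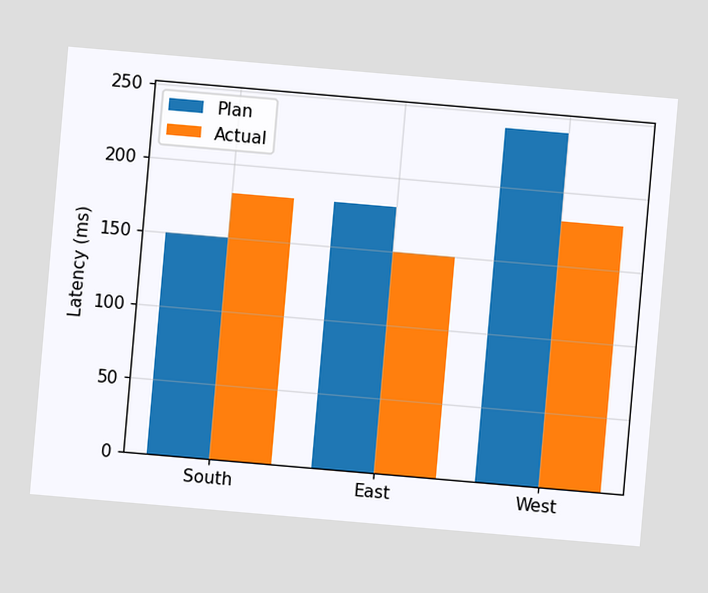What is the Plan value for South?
The chart is tilted about 5° clockwise. The Plan bar at South reaches 150ms on the y-axis.

150ms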